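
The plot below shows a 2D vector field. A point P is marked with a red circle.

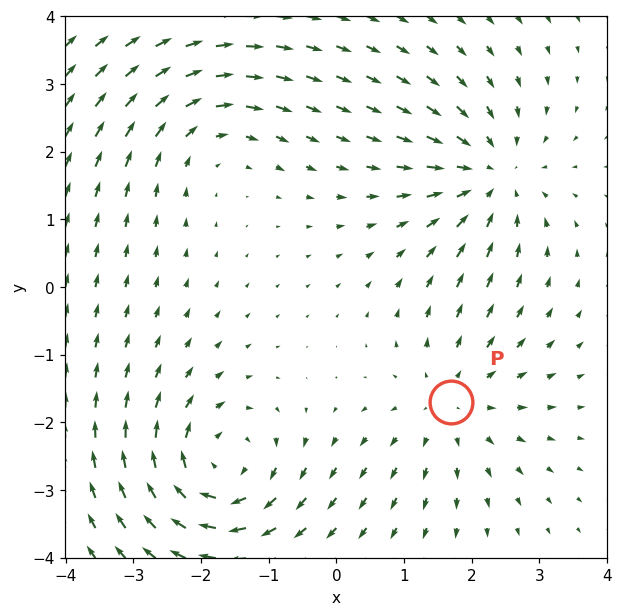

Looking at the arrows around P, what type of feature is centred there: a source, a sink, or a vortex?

At P (1.7, -1.7) the arrows spread outward. Divergence about +3, curl ≈0 — positive divergence with near-zero curl is a source.

source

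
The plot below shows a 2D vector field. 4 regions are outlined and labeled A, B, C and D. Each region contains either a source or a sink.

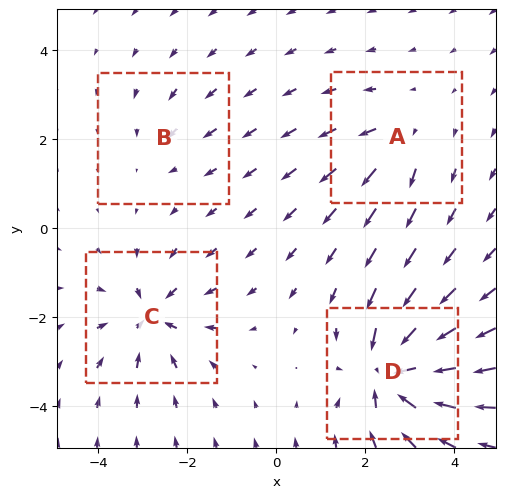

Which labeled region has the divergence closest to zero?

Divergence at each region's feature centre — A: about +4, B: about -2, C: about -6, D: about -8. Region B is closest to zero.

B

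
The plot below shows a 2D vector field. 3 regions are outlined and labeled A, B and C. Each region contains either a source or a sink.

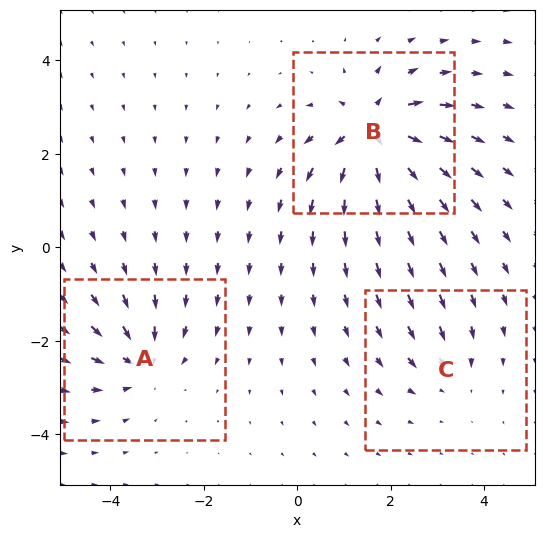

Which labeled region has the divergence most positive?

B

Divergence at each region's feature centre — A: about -4, B: about +7, C: about -3. Region B is most positive.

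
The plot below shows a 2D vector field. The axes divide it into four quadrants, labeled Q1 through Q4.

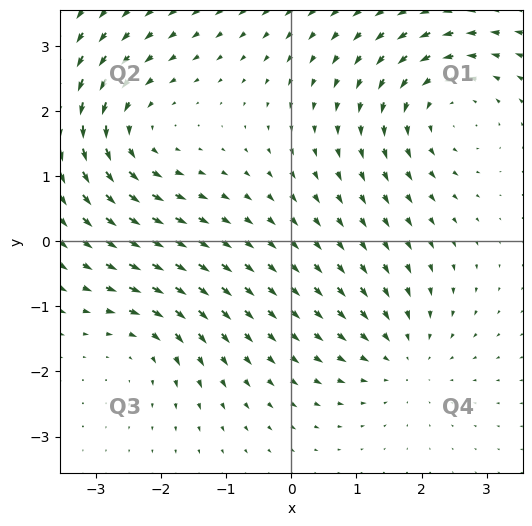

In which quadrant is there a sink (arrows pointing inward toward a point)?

The sink sits at approximately (1.7, -1.8), which lies in quadrant Q4. The divergence there is about -4, negative as expected for a sink.

Q4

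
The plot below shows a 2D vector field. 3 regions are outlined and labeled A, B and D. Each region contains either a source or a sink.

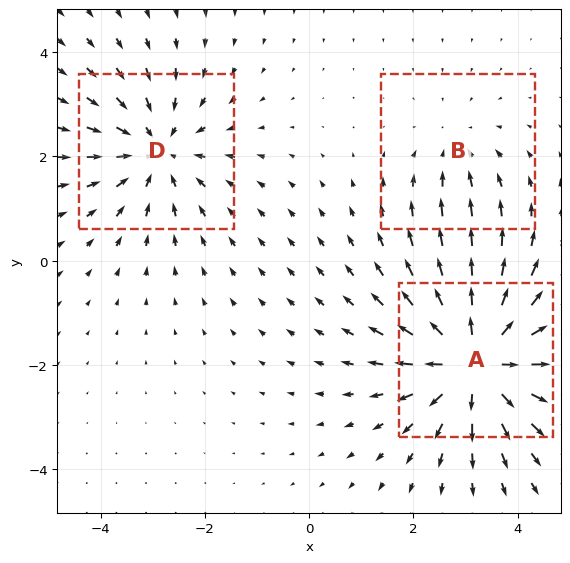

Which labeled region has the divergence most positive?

A

Divergence at each region's feature centre — A: about +5, B: about -2, D: about -3. Region A is most positive.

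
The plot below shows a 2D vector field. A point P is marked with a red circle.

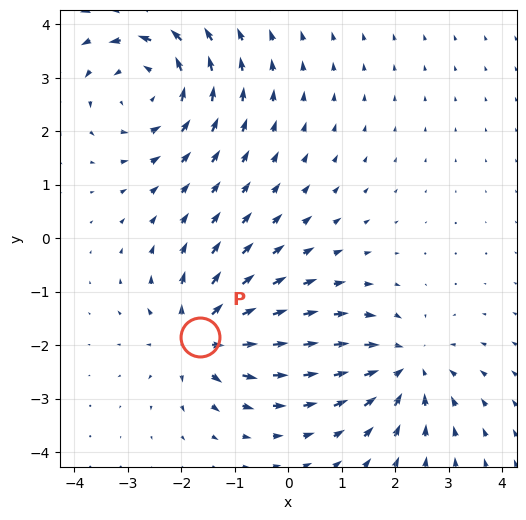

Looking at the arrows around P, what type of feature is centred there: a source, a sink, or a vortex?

source

At P (-1.6, -1.8) the arrows spread outward. Divergence about +5, curl ≈0 — positive divergence with near-zero curl is a source.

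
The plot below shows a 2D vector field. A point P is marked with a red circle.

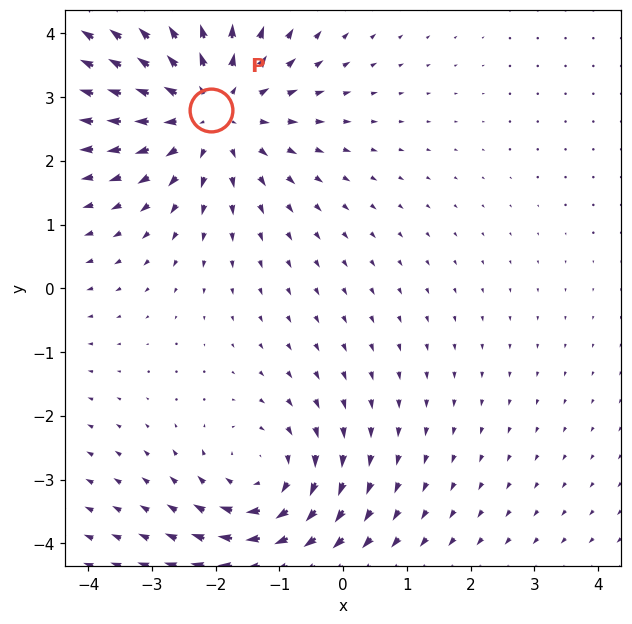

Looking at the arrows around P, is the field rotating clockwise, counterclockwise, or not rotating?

Near P at (-2.1, 2.8) the arrows show no circulation. The curl there is ≈0.

not rotating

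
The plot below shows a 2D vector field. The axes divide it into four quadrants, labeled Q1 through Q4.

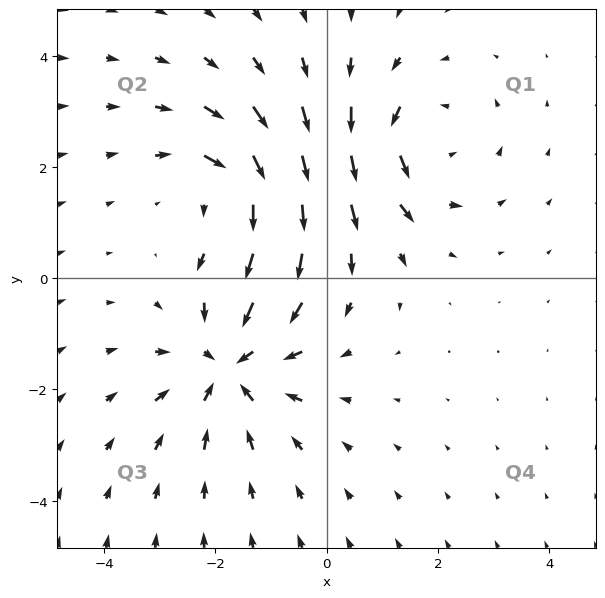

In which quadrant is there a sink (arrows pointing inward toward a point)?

Q3

The sink sits at approximately (-1.7, -1.6), which lies in quadrant Q3. The divergence there is about -3, negative as expected for a sink.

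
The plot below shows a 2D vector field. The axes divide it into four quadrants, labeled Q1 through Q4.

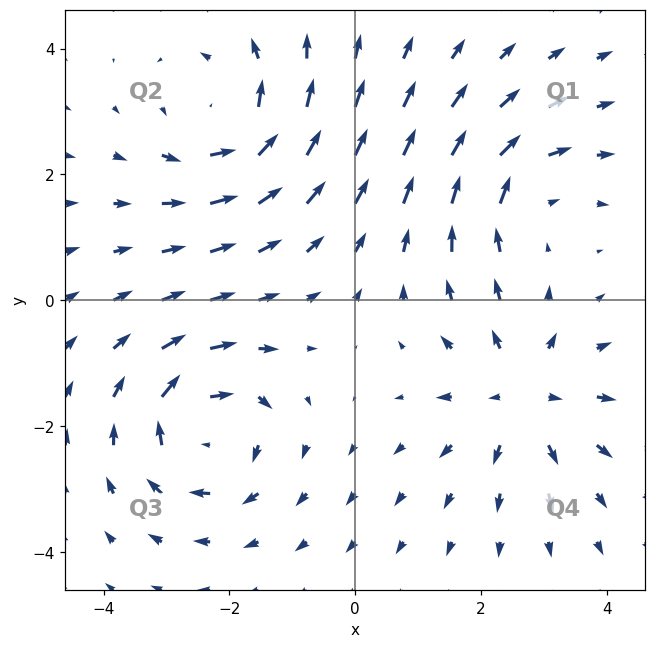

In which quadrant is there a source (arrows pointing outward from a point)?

Q4

The source sits at approximately (2.7, -1.5), which lies in quadrant Q4. The divergence there is about +5, positive as expected for a source.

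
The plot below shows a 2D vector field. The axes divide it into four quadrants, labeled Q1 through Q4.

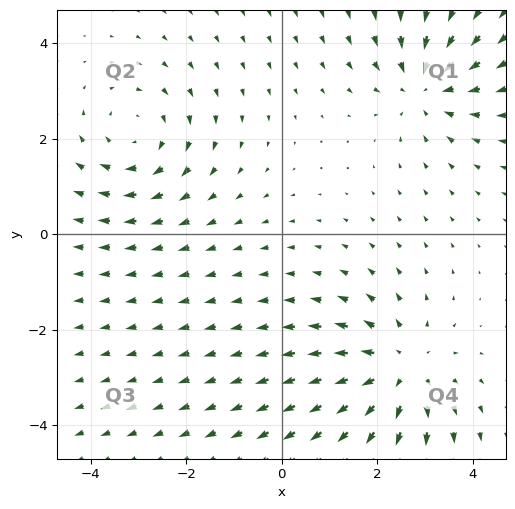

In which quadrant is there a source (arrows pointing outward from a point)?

The source sits at approximately (2.5, -2.8), which lies in quadrant Q4. The divergence there is about +3, positive as expected for a source.

Q4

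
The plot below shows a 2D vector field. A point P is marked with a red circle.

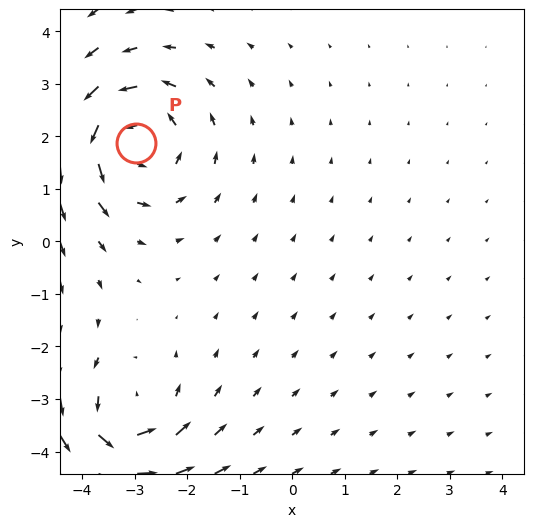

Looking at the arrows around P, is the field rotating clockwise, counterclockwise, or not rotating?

Near P at (-3.0, 1.9) the arrows circulate counterclockwise. The curl (z-component) there is about +5; positive curl means counterclockwise rotation.

counterclockwise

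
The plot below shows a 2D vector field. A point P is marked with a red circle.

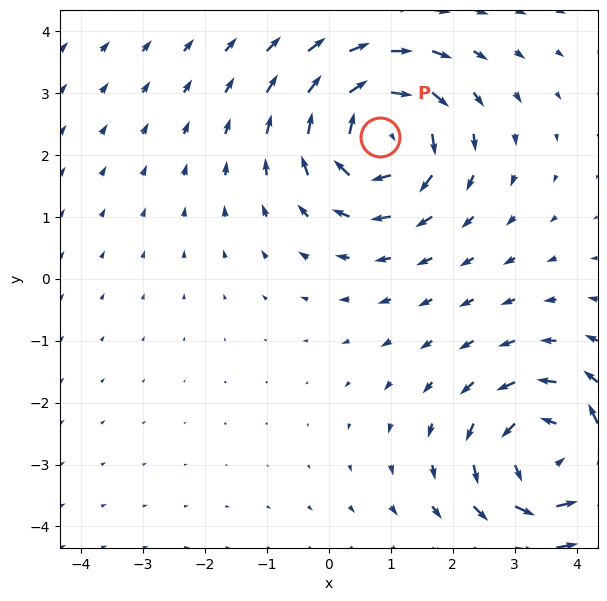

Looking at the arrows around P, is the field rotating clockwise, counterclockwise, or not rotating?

Near P at (0.8, 2.3) the arrows circulate clockwise. The curl (z-component) there is about -5; negative curl means clockwise rotation.

clockwise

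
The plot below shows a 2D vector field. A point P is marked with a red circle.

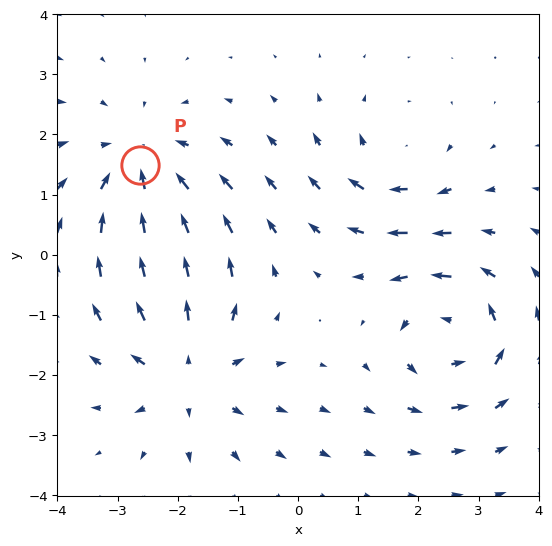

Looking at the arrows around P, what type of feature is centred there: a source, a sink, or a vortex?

sink

At P (-2.6, 1.5) the arrows converge inward. Divergence about -4, curl ≈0 — negative divergence with near-zero curl is a sink.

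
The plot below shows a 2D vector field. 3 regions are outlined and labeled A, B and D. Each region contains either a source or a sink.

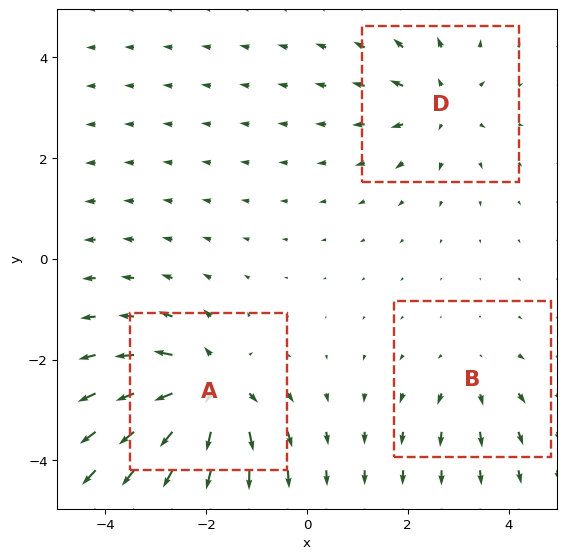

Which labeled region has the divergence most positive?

A

Divergence at each region's feature centre — A: about +6, B: about +2, D: about +3. Region A is most positive.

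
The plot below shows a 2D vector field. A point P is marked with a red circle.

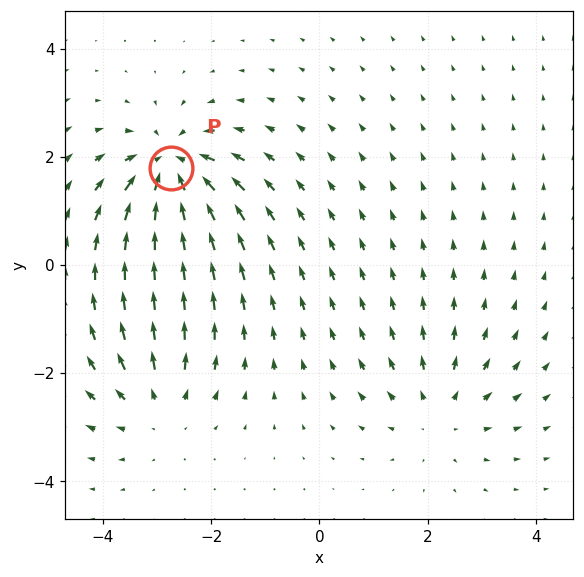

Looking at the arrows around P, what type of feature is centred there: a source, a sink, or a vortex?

At P (-2.7, 1.8) the arrows converge inward. Divergence about -5, curl ≈0 — negative divergence with near-zero curl is a sink.

sink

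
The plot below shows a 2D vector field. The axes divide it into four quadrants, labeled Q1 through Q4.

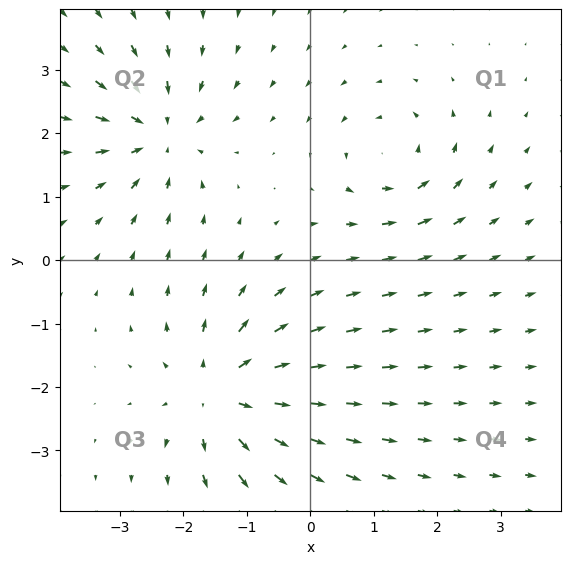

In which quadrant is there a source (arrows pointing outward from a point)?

Q3

The source sits at approximately (-1.4, -2.1), which lies in quadrant Q3. The divergence there is about +5, positive as expected for a source.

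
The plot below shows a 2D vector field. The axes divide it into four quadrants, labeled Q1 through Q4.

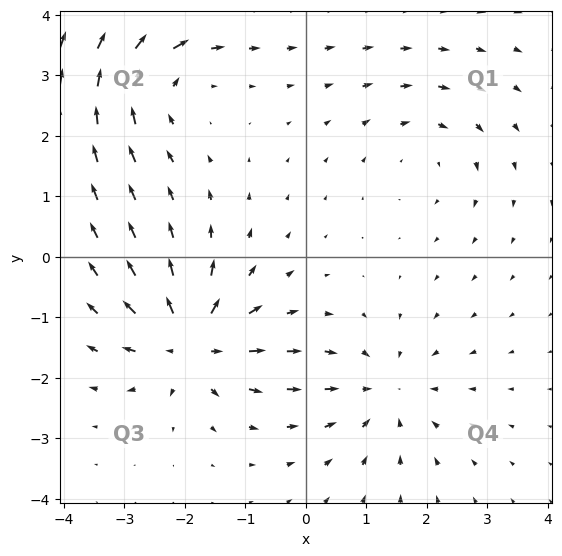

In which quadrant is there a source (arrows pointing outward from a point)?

Q3

The source sits at approximately (-1.9, -1.4), which lies in quadrant Q3. The divergence there is about +7, positive as expected for a source.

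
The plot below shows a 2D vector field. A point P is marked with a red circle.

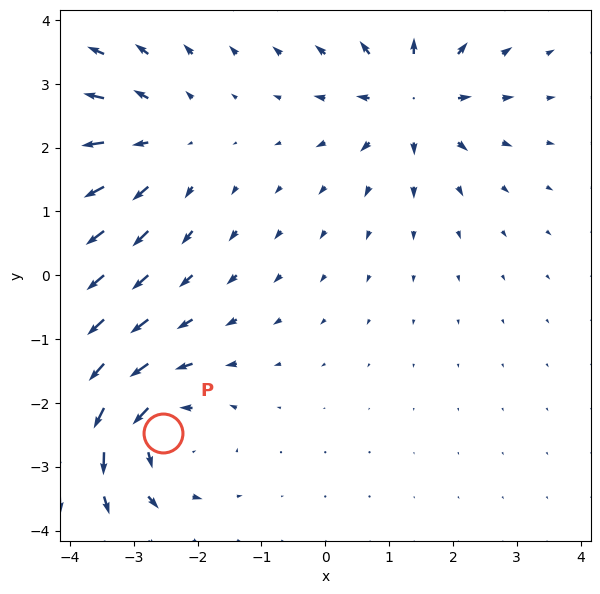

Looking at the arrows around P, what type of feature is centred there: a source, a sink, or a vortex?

At P (-2.5, -2.5) the arrows circulate counterclockwise. Divergence ≈0, curl about +6 — near-zero divergence with nonzero curl is a vortex.

vortex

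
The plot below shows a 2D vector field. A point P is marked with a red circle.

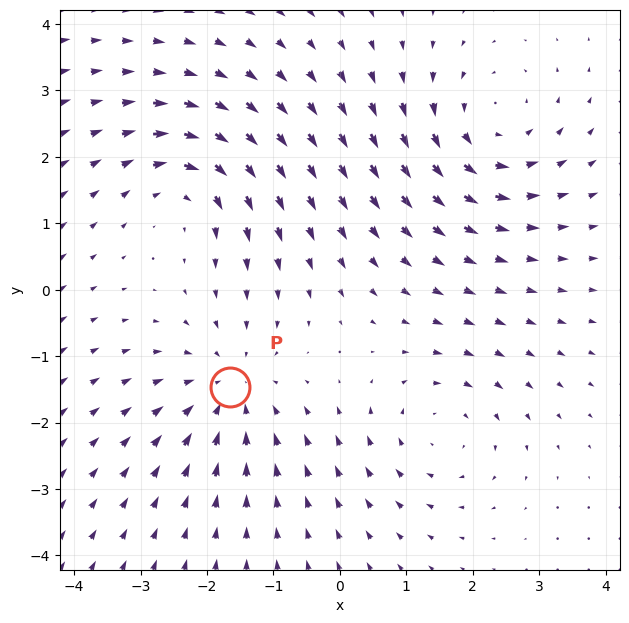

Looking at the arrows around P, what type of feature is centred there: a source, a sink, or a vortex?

sink

At P (-1.7, -1.5) the arrows converge inward. Divergence about -4, curl ≈0 — negative divergence with near-zero curl is a sink.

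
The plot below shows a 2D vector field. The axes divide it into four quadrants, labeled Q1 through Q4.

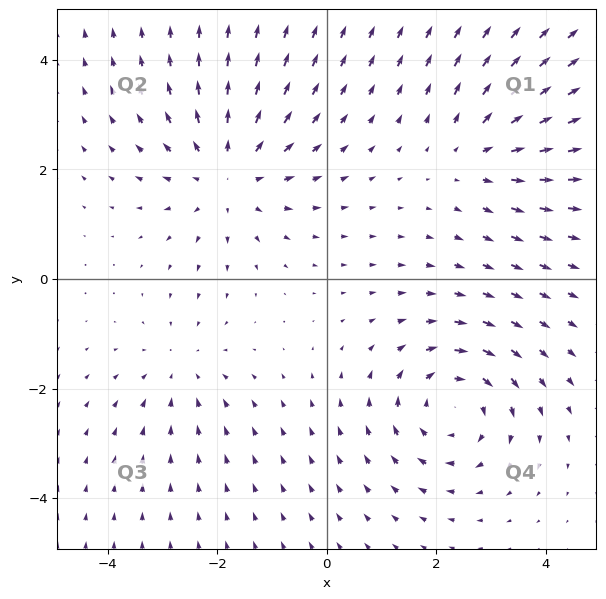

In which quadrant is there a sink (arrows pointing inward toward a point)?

Q3

The sink sits at approximately (-2.7, -1.6), which lies in quadrant Q3. The divergence there is about -2, negative as expected for a sink.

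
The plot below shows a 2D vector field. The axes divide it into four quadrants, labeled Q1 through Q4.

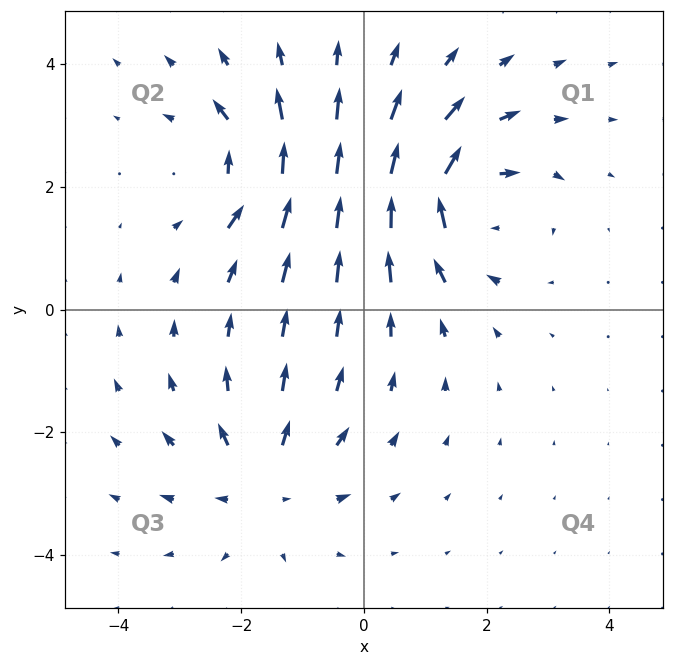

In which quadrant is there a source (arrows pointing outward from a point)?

Q3

The source sits at approximately (-1.7, -2.8), which lies in quadrant Q3. The divergence there is about +4, positive as expected for a source.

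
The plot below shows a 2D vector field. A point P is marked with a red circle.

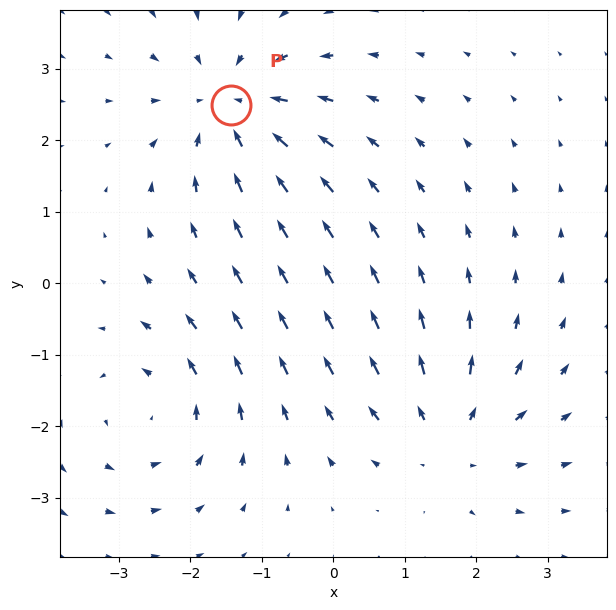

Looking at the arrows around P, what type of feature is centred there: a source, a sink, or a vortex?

At P (-1.4, 2.5) the arrows converge inward. Divergence about -4, curl ≈0 — negative divergence with near-zero curl is a sink.

sink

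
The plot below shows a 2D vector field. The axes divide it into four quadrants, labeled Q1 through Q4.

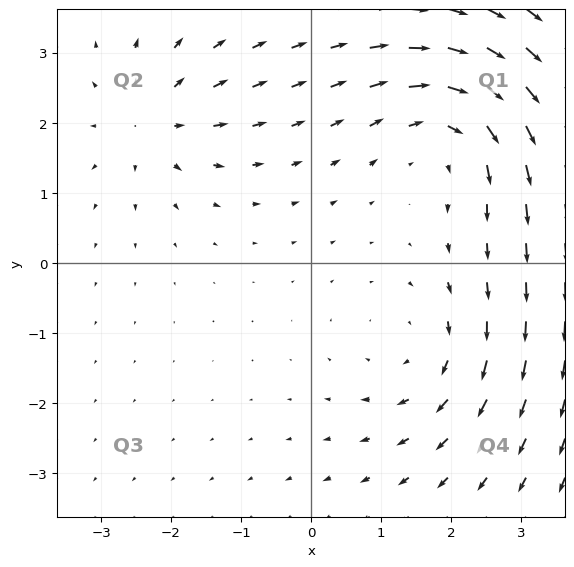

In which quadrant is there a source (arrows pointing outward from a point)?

The source sits at approximately (-2.3, 2.0), which lies in quadrant Q2. The divergence there is about +3, positive as expected for a source.

Q2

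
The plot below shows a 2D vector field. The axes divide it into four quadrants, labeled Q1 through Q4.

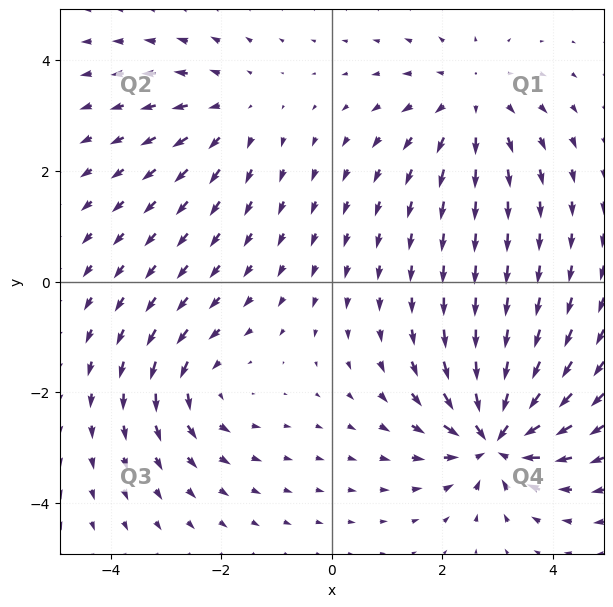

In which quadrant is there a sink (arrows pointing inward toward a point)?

The sink sits at approximately (2.9, -2.8), which lies in quadrant Q4. The divergence there is about -6, negative as expected for a sink.

Q4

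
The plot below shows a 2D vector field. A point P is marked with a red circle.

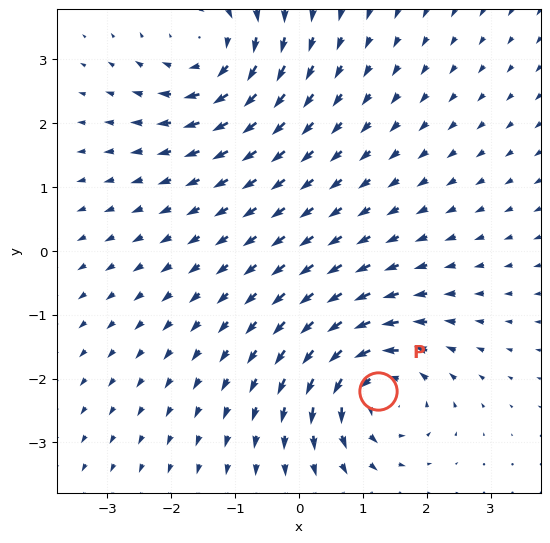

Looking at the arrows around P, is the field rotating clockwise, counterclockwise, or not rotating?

Near P at (1.2, -2.2) the arrows circulate counterclockwise. The curl (z-component) there is about +4; positive curl means counterclockwise rotation.

counterclockwise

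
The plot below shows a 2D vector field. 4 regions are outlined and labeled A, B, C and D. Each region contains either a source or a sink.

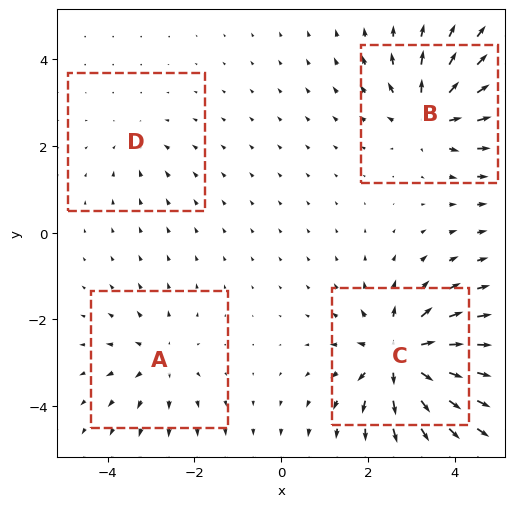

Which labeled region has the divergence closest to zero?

D

Divergence at each region's feature centre — A: about +4, B: about +6, C: about +8, D: about -2. Region D is closest to zero.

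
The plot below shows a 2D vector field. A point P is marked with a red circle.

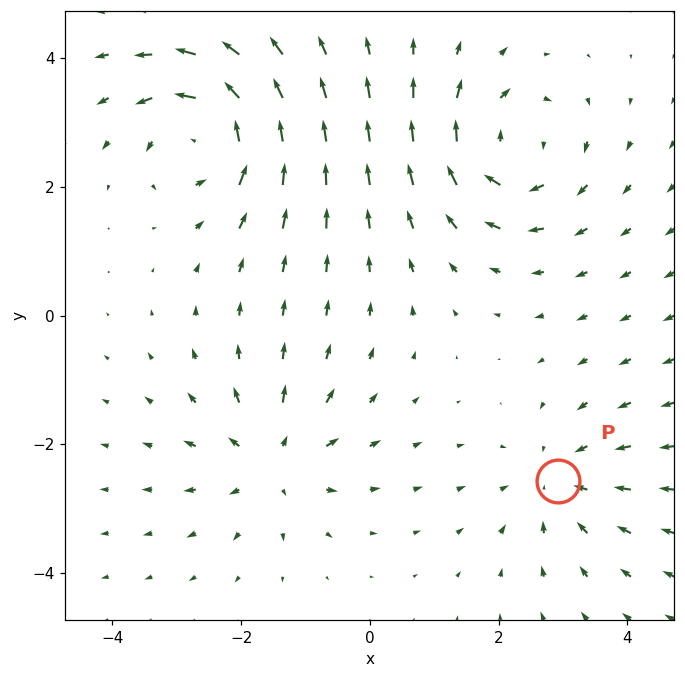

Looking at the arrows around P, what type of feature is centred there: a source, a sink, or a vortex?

At P (2.9, -2.6) the arrows converge inward. Divergence about -3, curl ≈0 — negative divergence with near-zero curl is a sink.

sink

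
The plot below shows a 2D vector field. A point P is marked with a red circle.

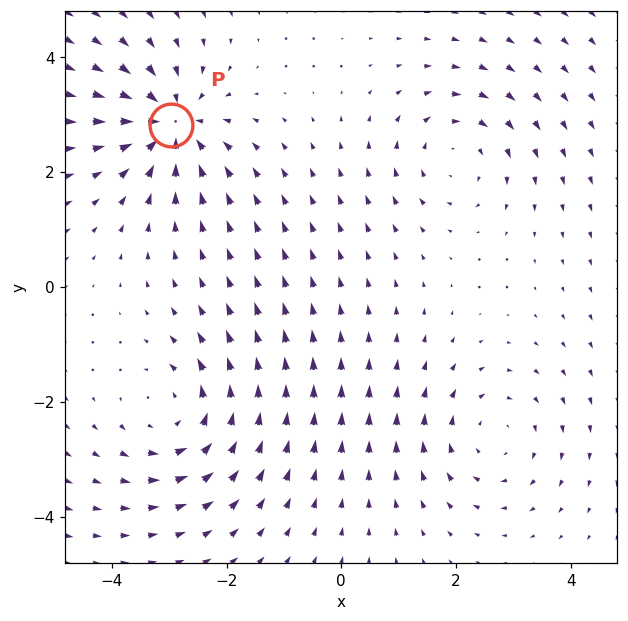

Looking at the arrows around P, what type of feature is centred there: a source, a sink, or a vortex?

sink

At P (-3.0, 2.8) the arrows converge inward. Divergence about -5, curl ≈0 — negative divergence with near-zero curl is a sink.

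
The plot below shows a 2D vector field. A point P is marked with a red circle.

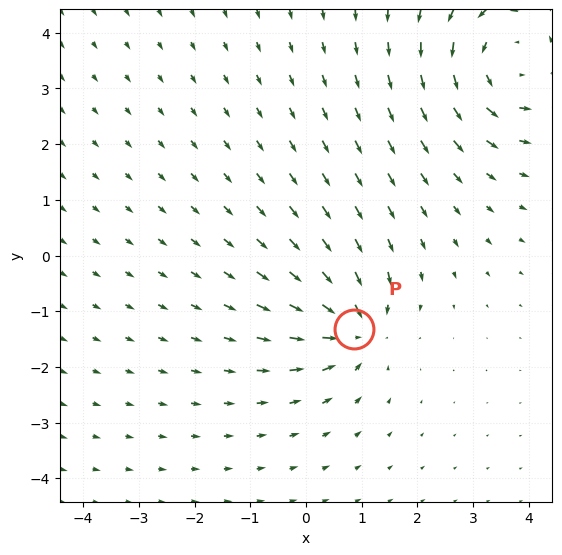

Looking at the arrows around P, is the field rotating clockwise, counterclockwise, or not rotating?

not rotating

Near P at (0.9, -1.3) the arrows show no circulation. The curl there is ≈0.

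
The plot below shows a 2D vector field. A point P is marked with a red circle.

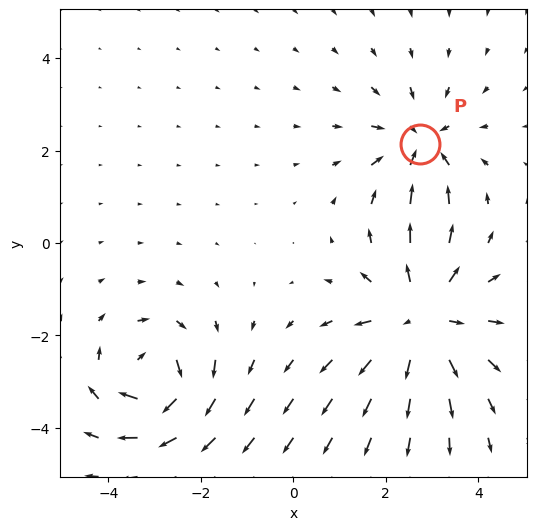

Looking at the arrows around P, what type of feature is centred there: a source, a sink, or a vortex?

sink

At P (2.7, 2.1) the arrows converge inward. Divergence about -3, curl ≈0 — negative divergence with near-zero curl is a sink.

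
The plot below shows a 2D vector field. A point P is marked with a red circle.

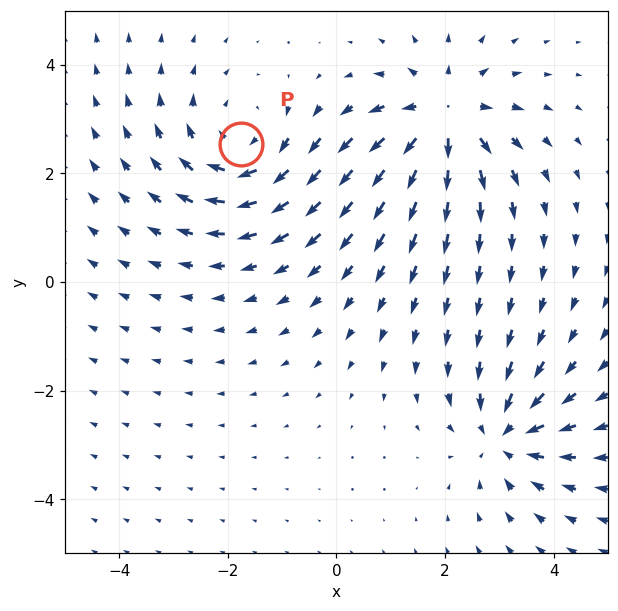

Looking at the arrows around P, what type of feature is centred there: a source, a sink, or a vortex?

vortex

At P (-1.8, 2.5) the arrows circulate clockwise. Divergence ≈0, curl about -3 — near-zero divergence with nonzero curl is a vortex.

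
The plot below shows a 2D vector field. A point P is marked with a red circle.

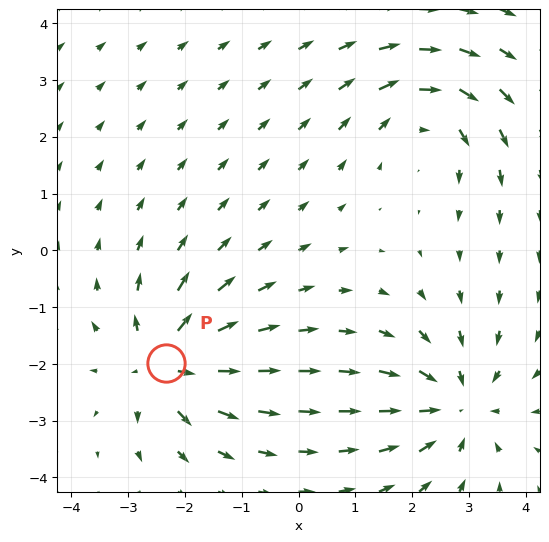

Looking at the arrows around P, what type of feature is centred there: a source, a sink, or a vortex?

source

At P (-2.3, -2.0) the arrows spread outward. Divergence about +5, curl ≈0 — positive divergence with near-zero curl is a source.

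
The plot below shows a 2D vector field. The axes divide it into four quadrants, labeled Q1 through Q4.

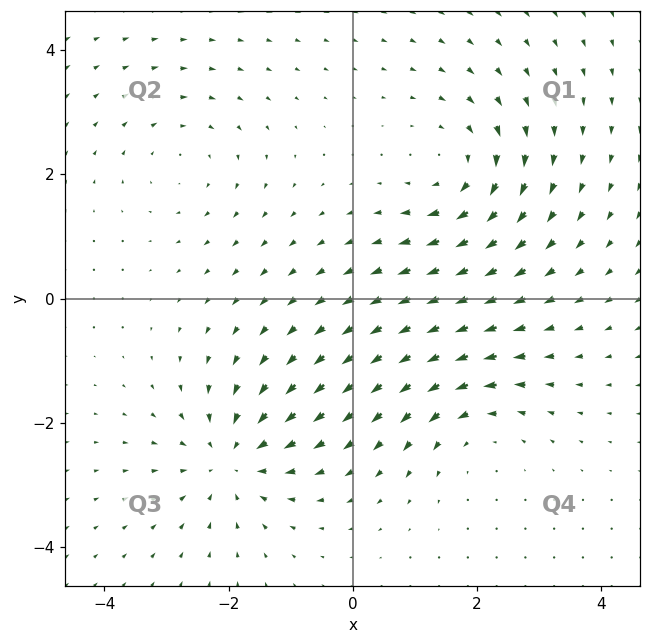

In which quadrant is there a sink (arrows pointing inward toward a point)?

The sink sits at approximately (-1.9, -2.6), which lies in quadrant Q3. The divergence there is about -5, negative as expected for a sink.

Q3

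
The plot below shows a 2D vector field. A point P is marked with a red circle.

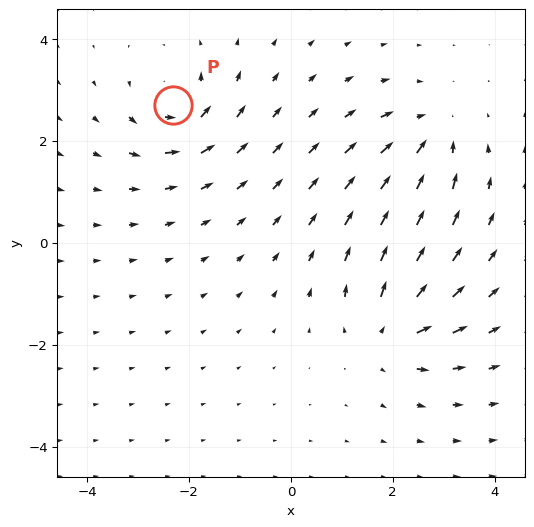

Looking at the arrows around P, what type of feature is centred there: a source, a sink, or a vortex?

At P (-2.3, 2.7) the arrows circulate counterclockwise. Divergence ≈0, curl about +6 — near-zero divergence with nonzero curl is a vortex.

vortex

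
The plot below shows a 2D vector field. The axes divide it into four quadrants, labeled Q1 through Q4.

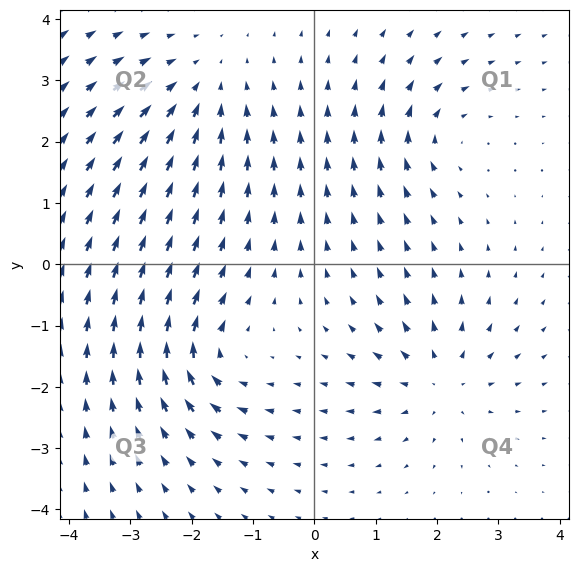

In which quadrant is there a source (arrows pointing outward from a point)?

Q4

The source sits at approximately (2.0, -1.9), which lies in quadrant Q4. The divergence there is about +4, positive as expected for a source.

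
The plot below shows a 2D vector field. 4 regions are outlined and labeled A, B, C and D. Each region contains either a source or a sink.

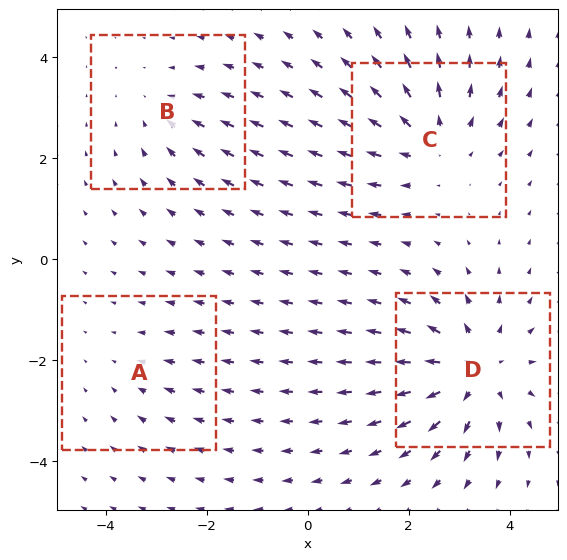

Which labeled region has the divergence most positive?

D

Divergence at each region's feature centre — A: about -2, B: about -3, C: about +5, D: about +6. Region D is most positive.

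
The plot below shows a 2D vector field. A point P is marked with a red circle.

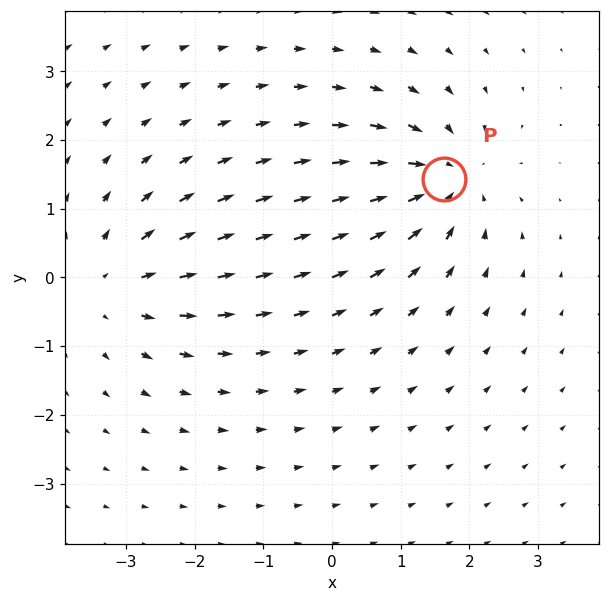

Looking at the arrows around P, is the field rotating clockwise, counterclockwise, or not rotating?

Near P at (1.6, 1.4) the arrows show no circulation. The curl there is ≈0.

not rotating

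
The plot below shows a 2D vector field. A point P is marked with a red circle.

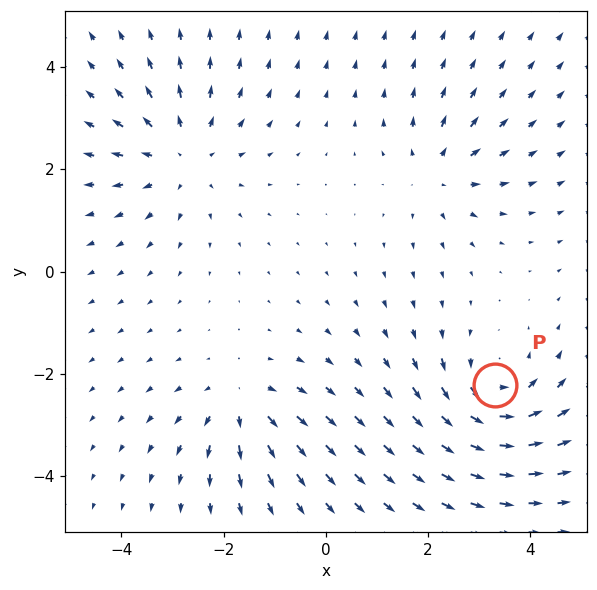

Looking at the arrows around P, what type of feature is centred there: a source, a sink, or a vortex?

vortex

At P (3.3, -2.2) the arrows circulate counterclockwise. Divergence ≈0, curl about +4 — near-zero divergence with nonzero curl is a vortex.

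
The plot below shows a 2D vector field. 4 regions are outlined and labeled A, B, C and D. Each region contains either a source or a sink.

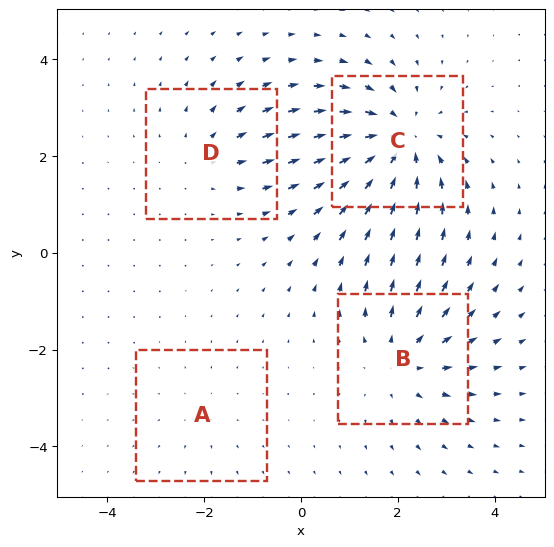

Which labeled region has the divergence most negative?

Divergence at each region's feature centre — A: about +2, B: about +4, C: about -6, D: about +3. Region C is most negative.

C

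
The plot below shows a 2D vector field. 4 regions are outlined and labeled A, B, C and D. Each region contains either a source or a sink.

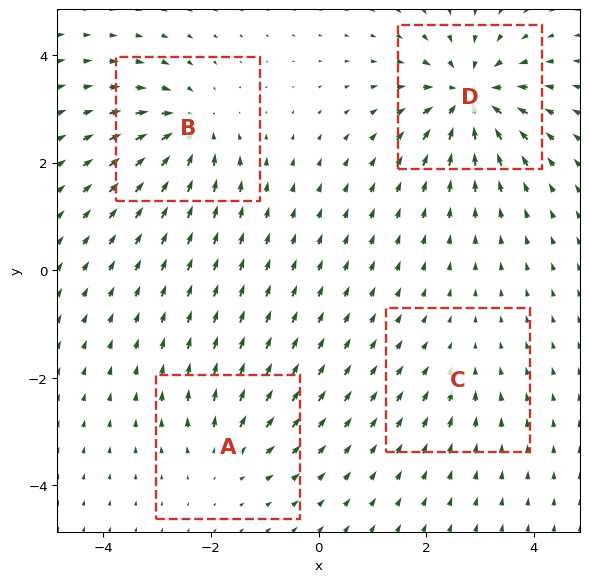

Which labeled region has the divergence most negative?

Divergence at each region's feature centre — A: about +4, B: about -7, C: about -2, D: about -9. Region D is most negative.

D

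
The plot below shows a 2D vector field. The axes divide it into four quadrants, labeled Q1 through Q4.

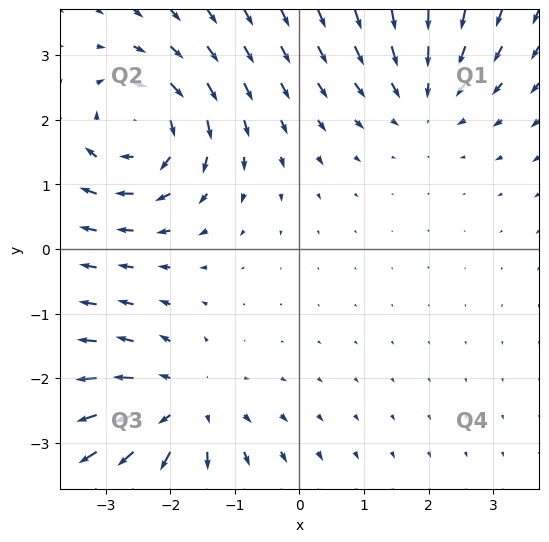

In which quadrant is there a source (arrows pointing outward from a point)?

Q3

The source sits at approximately (-1.8, -2.5), which lies in quadrant Q3. The divergence there is about +4, positive as expected for a source.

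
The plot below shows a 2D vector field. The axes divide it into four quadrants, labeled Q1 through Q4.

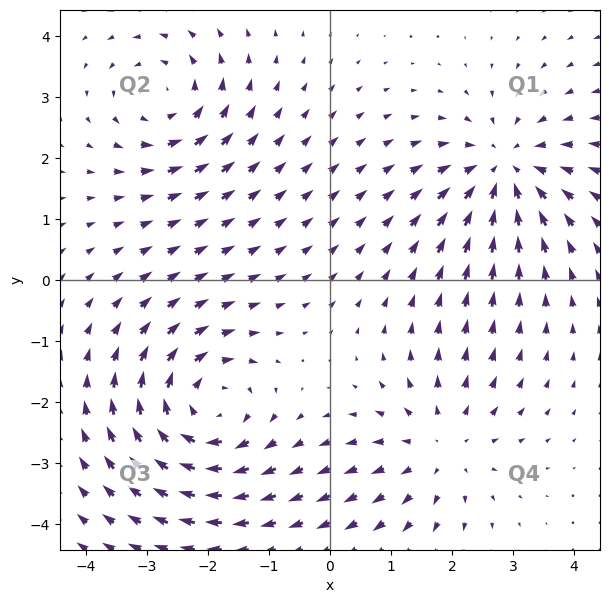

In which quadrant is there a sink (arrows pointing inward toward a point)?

The sink sits at approximately (2.9, 1.8), which lies in quadrant Q1. The divergence there is about -4, negative as expected for a sink.

Q1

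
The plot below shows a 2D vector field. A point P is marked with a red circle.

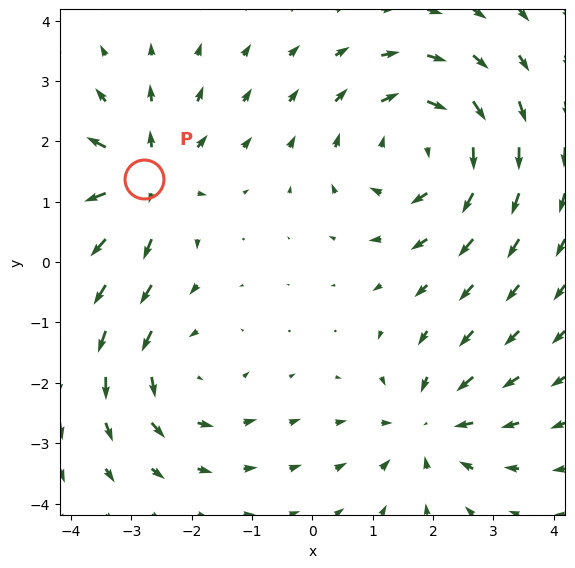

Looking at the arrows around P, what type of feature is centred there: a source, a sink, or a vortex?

At P (-2.8, 1.4) the arrows spread outward. Divergence about +5, curl ≈0 — positive divergence with near-zero curl is a source.

source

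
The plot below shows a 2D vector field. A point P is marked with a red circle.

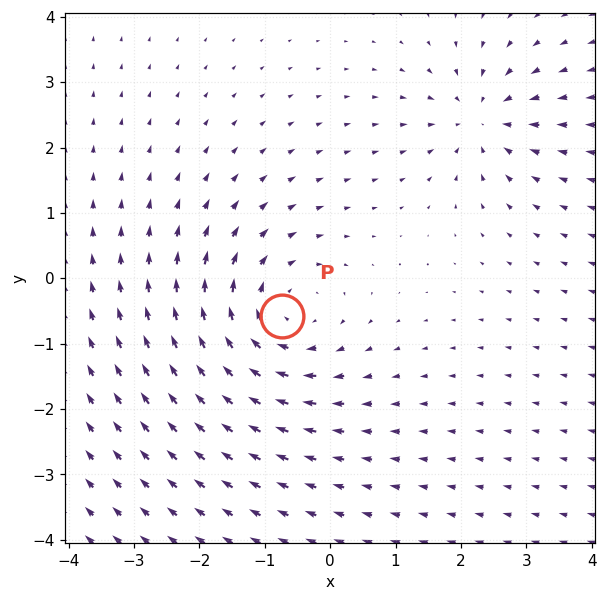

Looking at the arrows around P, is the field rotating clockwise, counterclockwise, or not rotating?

Near P at (-0.7, -0.6) the arrows circulate clockwise. The curl (z-component) there is about -4; negative curl means clockwise rotation.

clockwise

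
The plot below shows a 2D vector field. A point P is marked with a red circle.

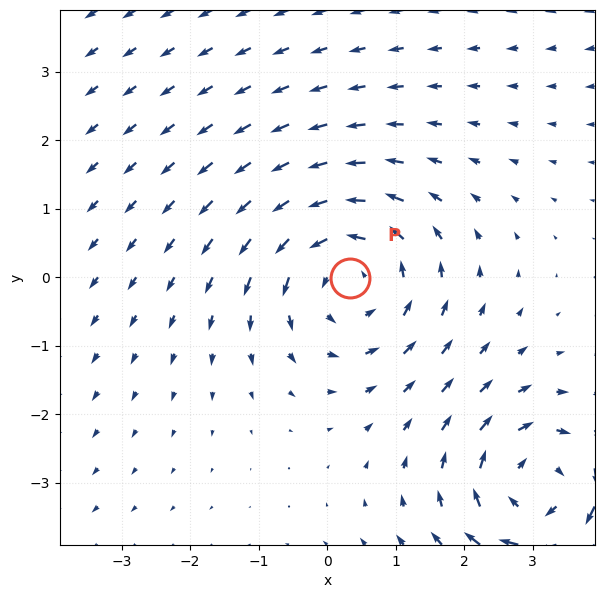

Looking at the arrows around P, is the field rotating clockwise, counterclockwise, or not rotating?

counterclockwise

Near P at (0.3, -0.0) the arrows circulate counterclockwise. The curl (z-component) there is about +3; positive curl means counterclockwise rotation.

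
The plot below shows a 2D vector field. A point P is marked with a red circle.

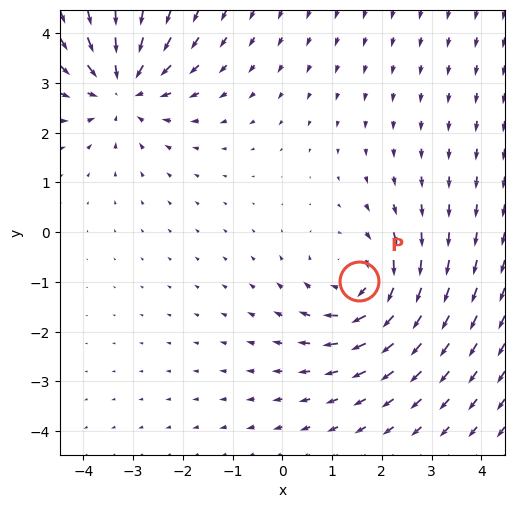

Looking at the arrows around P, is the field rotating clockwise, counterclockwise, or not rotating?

Near P at (1.5, -1.0) the arrows circulate clockwise. The curl (z-component) there is about -3; negative curl means clockwise rotation.

clockwise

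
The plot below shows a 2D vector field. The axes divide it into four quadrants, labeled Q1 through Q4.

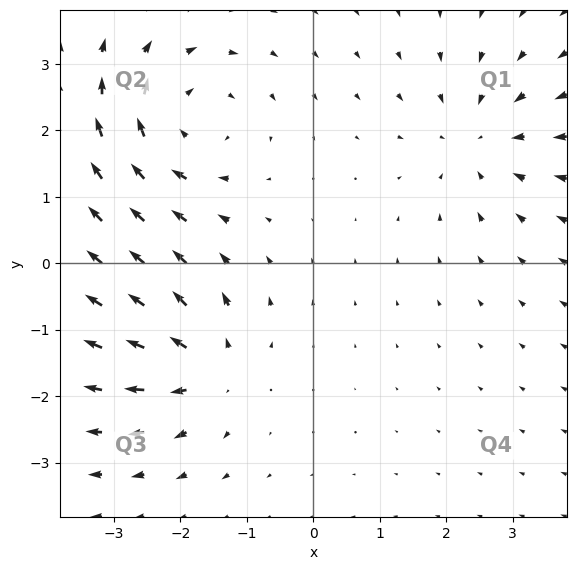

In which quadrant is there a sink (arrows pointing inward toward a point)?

Q1

The sink sits at approximately (2.5, 1.8), which lies in quadrant Q1. The divergence there is about -3, negative as expected for a sink.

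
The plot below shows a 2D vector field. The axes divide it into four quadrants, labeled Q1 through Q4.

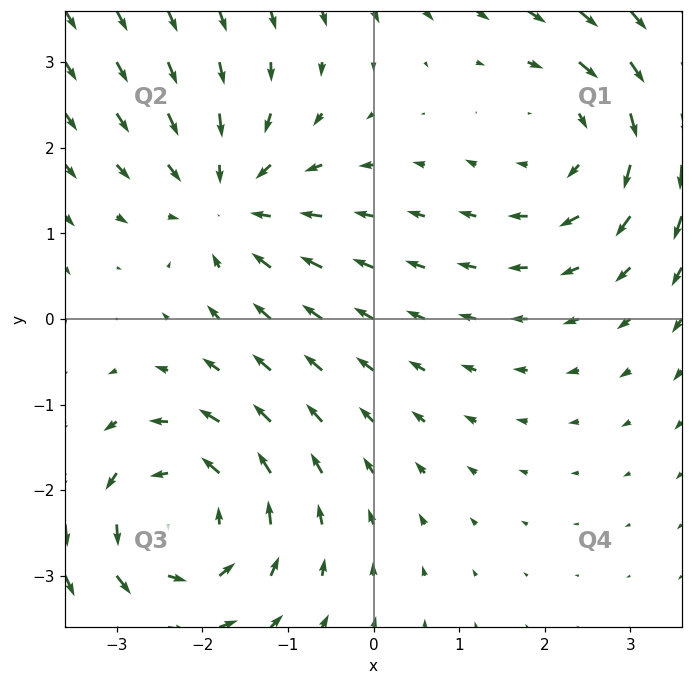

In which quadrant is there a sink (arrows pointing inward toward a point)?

The sink sits at approximately (-1.7, 1.4), which lies in quadrant Q2. The divergence there is about -3, negative as expected for a sink.

Q2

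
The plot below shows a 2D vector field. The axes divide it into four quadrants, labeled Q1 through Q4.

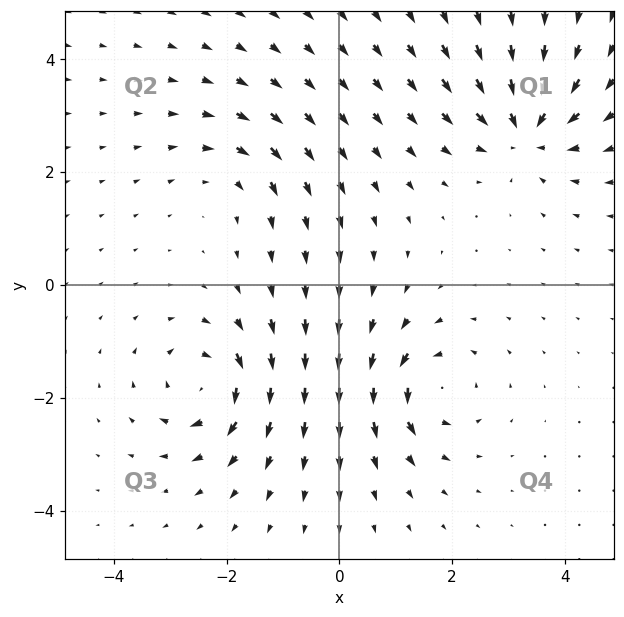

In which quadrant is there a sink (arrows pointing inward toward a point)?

Q1

The sink sits at approximately (3.3, 2.8), which lies in quadrant Q1. The divergence there is about -6, negative as expected for a sink.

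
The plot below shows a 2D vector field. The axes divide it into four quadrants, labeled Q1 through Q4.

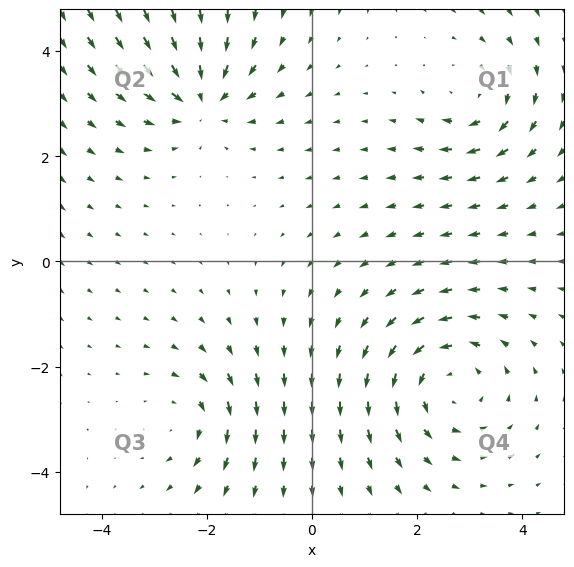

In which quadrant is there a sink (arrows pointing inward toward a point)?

The sink sits at approximately (-2.1, 3.1), which lies in quadrant Q2. The divergence there is about -4, negative as expected for a sink.

Q2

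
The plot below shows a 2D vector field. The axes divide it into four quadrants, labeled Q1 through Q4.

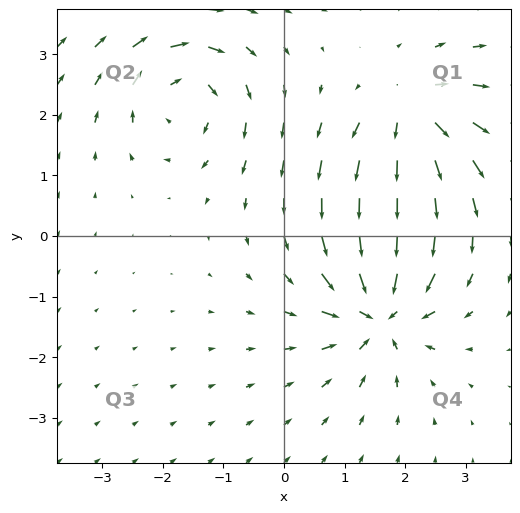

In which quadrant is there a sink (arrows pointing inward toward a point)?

The sink sits at approximately (1.6, -1.3), which lies in quadrant Q4. The divergence there is about -5, negative as expected for a sink.

Q4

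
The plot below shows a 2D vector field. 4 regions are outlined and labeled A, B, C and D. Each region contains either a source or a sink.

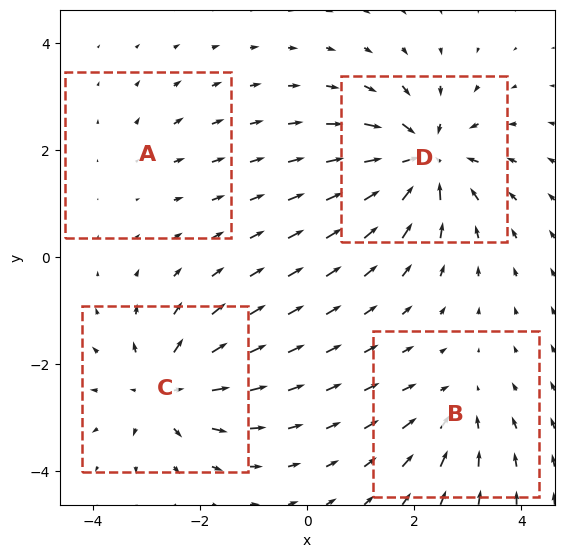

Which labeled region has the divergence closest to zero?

Divergence at each region's feature centre — A: about +2, B: about -4, C: about +6, D: about -8. Region A is closest to zero.

A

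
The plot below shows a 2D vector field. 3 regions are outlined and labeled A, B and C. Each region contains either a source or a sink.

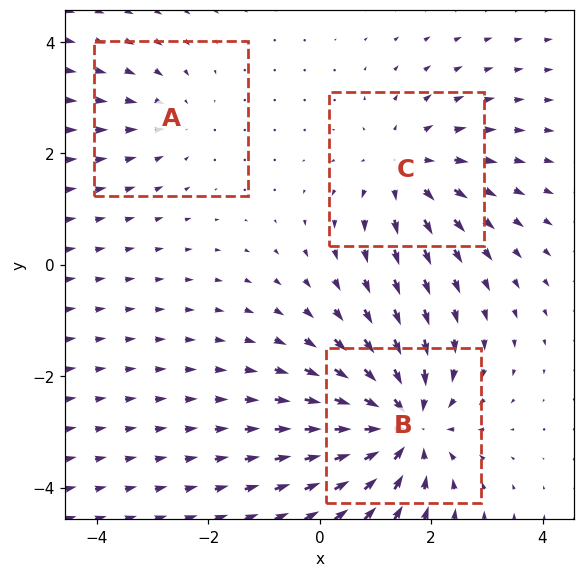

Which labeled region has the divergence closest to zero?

A

Divergence at each region's feature centre — A: about -2, B: about -5, C: about +3. Region A is closest to zero.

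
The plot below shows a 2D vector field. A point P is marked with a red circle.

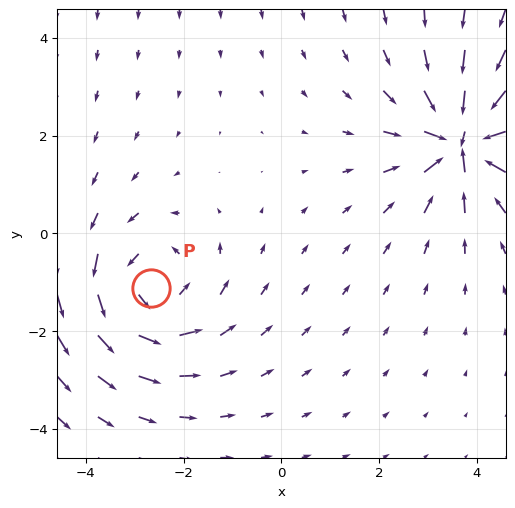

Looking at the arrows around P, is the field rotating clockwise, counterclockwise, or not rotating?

Near P at (-2.7, -1.1) the arrows circulate counterclockwise. The curl (z-component) there is about +4; positive curl means counterclockwise rotation.

counterclockwise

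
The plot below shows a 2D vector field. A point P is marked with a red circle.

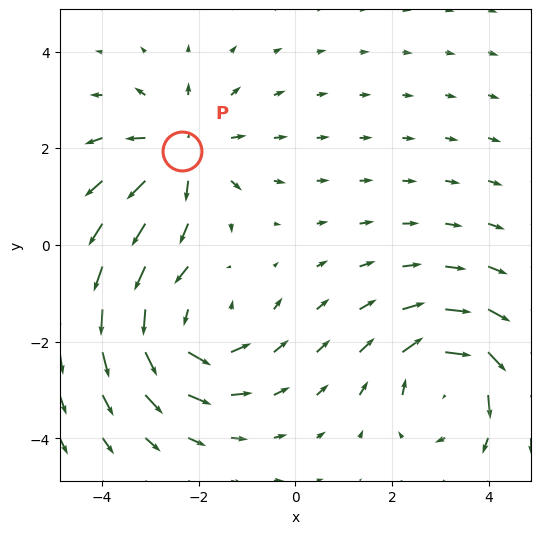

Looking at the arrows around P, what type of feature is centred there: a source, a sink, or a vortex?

At P (-2.3, 1.9) the arrows spread outward. Divergence about +4, curl ≈0 — positive divergence with near-zero curl is a source.

source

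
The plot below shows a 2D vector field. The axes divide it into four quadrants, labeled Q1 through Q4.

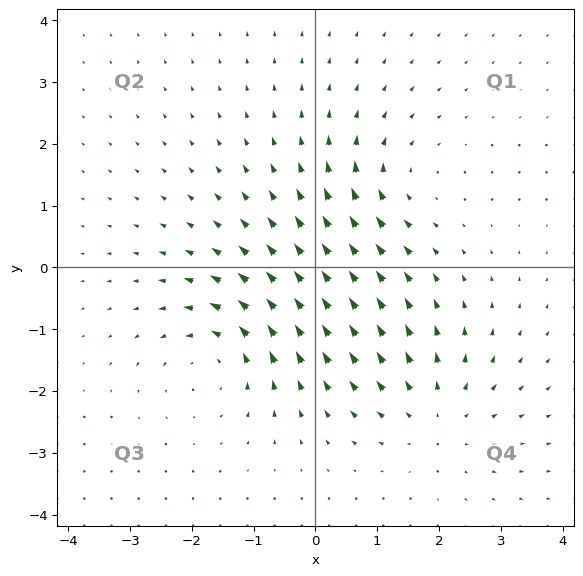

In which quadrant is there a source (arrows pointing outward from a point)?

The source sits at approximately (2.0, -2.4), which lies in quadrant Q4. The divergence there is about +3, positive as expected for a source.

Q4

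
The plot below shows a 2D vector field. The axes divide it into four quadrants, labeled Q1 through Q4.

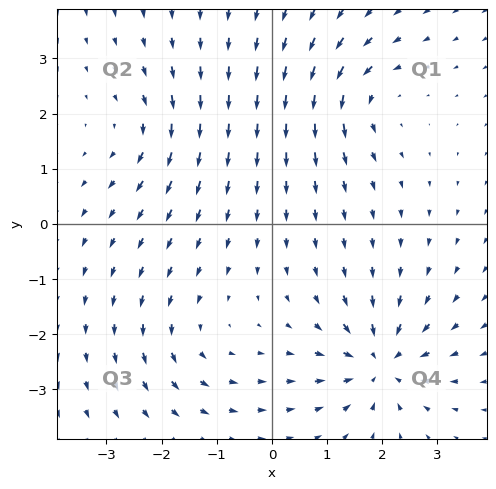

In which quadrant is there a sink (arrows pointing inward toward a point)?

The sink sits at approximately (2.0, -2.5), which lies in quadrant Q4. The divergence there is about -6, negative as expected for a sink.

Q4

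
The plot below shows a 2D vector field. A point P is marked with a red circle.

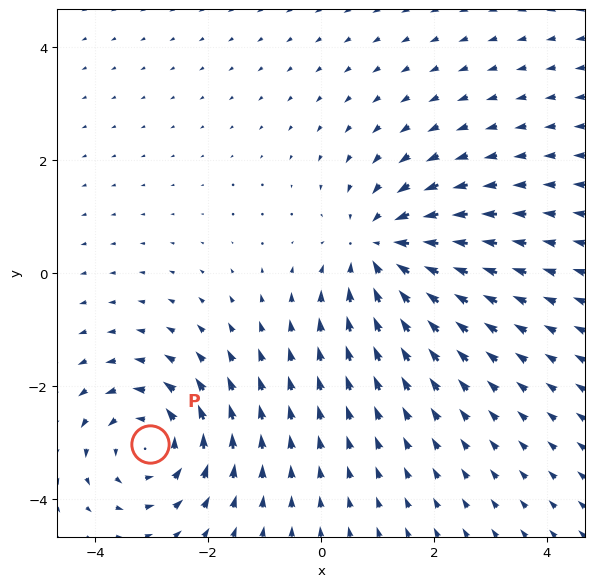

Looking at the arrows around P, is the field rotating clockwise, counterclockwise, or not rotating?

Near P at (-3.0, -3.0) the arrows circulate counterclockwise. The curl (z-component) there is about +4; positive curl means counterclockwise rotation.

counterclockwise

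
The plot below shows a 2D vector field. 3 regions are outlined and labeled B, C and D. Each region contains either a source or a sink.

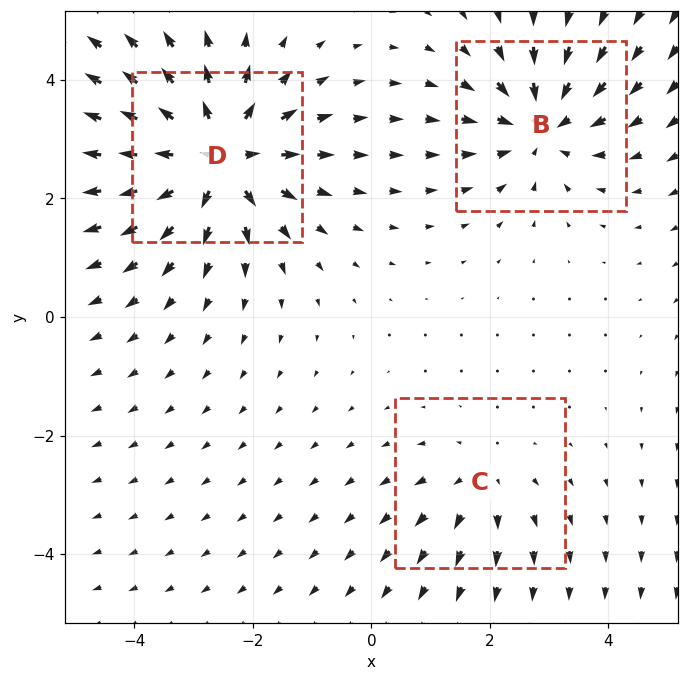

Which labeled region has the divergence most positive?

Divergence at each region's feature centre — B: about -4, C: about +2, D: about +5. Region D is most positive.

D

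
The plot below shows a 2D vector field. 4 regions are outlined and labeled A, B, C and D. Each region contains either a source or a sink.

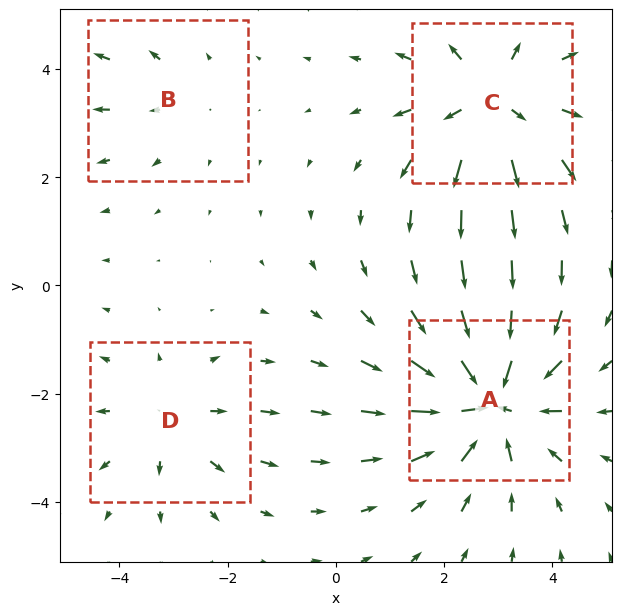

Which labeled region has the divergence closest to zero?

Divergence at each region's feature centre — A: about -6, B: about +2, C: about +5, D: about +3. Region B is closest to zero.

B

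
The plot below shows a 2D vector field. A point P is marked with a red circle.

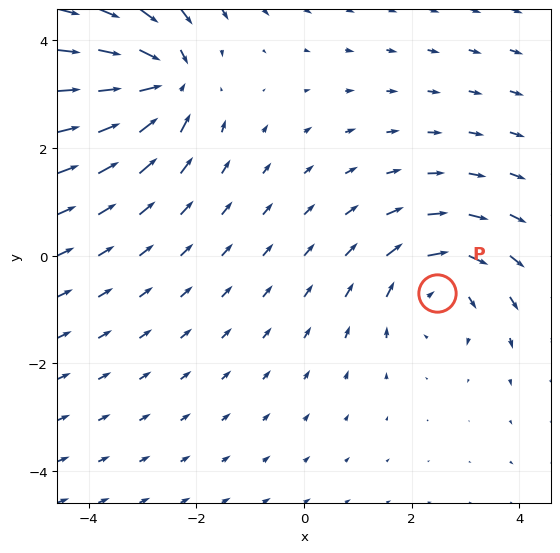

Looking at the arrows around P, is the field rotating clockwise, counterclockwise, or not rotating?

clockwise

Near P at (2.5, -0.7) the arrows circulate clockwise. The curl (z-component) there is about -3; negative curl means clockwise rotation.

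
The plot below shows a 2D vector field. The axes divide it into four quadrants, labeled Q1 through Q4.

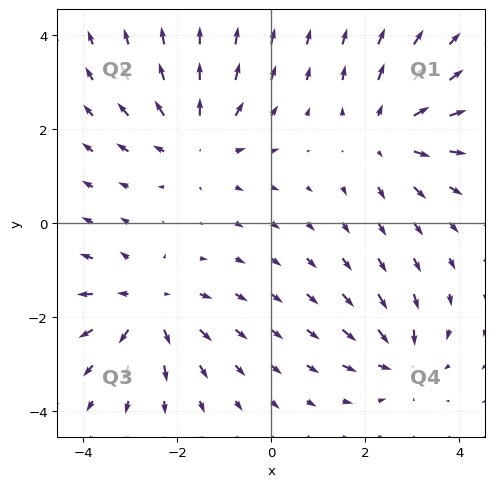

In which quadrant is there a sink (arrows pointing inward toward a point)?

Q4

The sink sits at approximately (2.7, -2.9), which lies in quadrant Q4. The divergence there is about -5, negative as expected for a sink.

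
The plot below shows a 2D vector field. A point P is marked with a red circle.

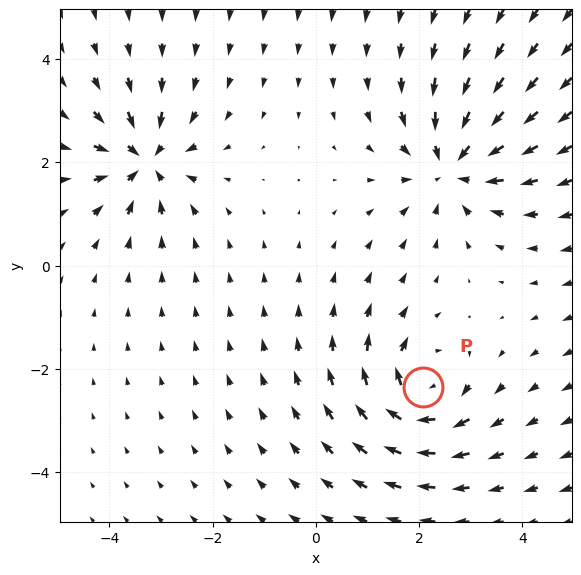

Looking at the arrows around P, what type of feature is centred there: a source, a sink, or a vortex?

vortex

At P (2.1, -2.3) the arrows circulate clockwise. Divergence ≈0, curl about -5 — near-zero divergence with nonzero curl is a vortex.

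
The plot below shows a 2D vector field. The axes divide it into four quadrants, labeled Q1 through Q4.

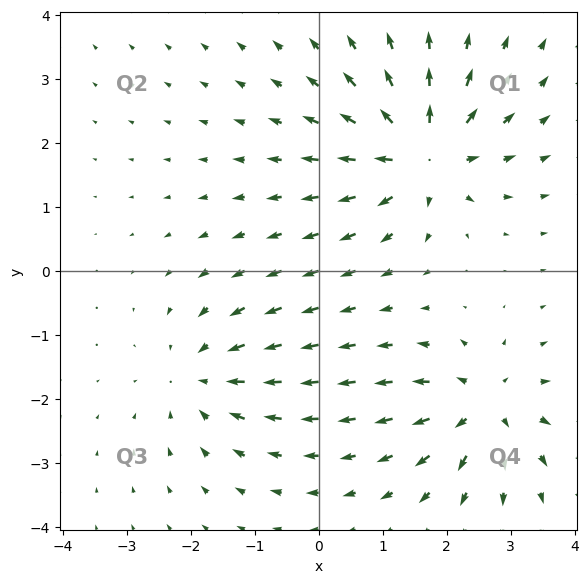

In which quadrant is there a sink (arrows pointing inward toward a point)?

Q3

The sink sits at approximately (-1.8, -1.7), which lies in quadrant Q3. The divergence there is about -3, negative as expected for a sink.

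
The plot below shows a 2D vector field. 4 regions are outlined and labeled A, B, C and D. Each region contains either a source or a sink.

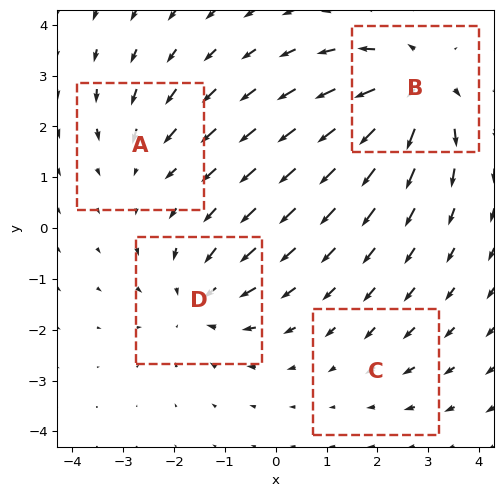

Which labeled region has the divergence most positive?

Divergence at each region's feature centre — A: about -3, B: about +6, C: about -2, D: about -5. Region B is most positive.

B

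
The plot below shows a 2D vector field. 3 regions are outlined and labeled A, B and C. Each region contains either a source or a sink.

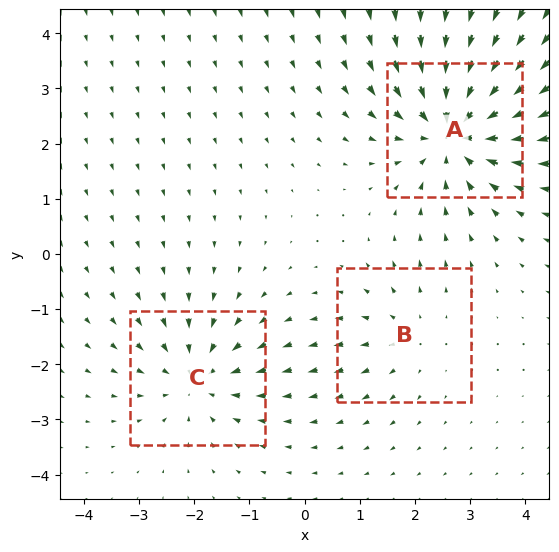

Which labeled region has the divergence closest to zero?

Divergence at each region's feature centre — A: about -5, B: about +2, C: about -3. Region B is closest to zero.

B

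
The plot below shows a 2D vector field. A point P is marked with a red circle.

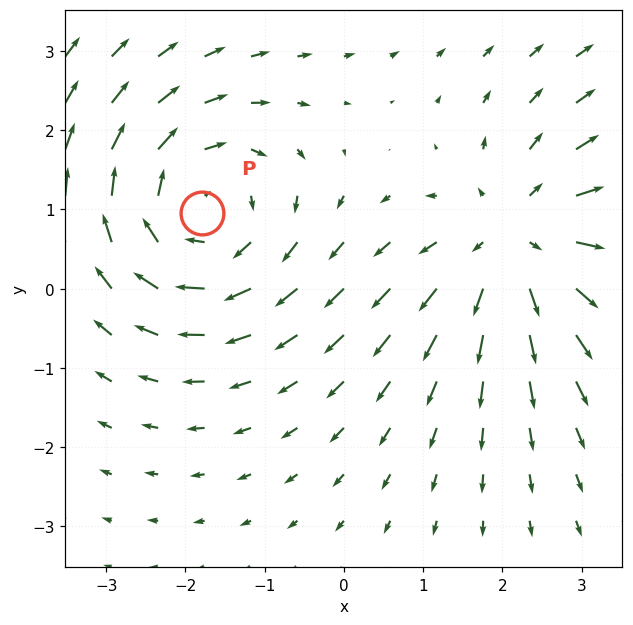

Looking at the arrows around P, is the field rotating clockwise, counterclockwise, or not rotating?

Near P at (-1.8, 1.0) the arrows circulate clockwise. The curl (z-component) there is about -4; negative curl means clockwise rotation.

clockwise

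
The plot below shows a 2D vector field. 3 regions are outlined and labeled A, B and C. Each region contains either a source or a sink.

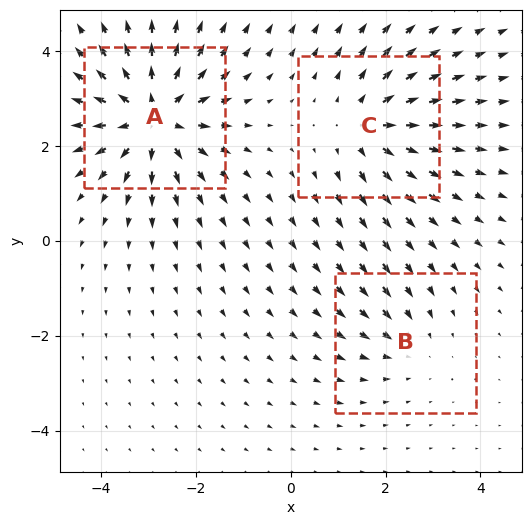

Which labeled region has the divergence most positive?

A

Divergence at each region's feature centre — A: about +5, B: about -2, C: about +4. Region A is most positive.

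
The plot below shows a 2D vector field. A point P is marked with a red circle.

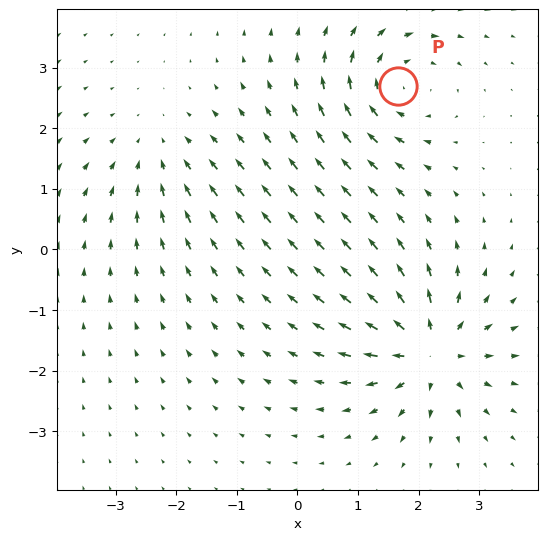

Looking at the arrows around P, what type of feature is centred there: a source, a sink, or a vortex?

vortex

At P (1.7, 2.7) the arrows circulate clockwise. Divergence ≈0, curl about -5 — near-zero divergence with nonzero curl is a vortex.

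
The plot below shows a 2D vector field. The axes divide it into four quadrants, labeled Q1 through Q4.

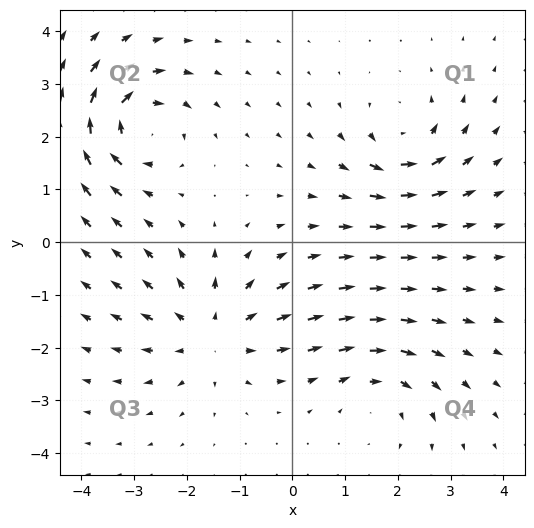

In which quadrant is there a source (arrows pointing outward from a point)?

The source sits at approximately (-1.5, -1.7), which lies in quadrant Q3. The divergence there is about +4, positive as expected for a source.

Q3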